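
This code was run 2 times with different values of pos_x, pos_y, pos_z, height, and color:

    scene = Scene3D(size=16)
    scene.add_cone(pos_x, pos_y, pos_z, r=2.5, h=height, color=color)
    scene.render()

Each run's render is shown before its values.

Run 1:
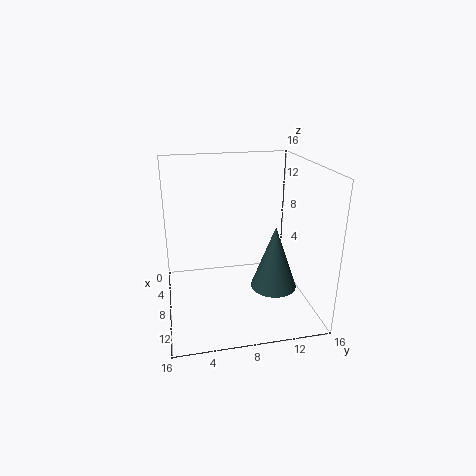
pos_x = 10.5, pos_y = 11.5, pos_z = 3, height = 7, color = 'darkslategray'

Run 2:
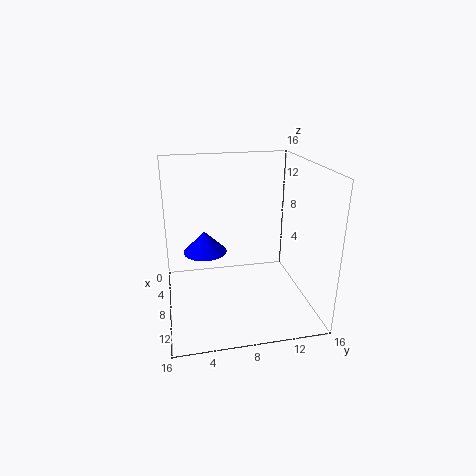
pos_x = 6, pos_y = 4.5, pos_z = 5.75, height = 2.5, color = 'blue'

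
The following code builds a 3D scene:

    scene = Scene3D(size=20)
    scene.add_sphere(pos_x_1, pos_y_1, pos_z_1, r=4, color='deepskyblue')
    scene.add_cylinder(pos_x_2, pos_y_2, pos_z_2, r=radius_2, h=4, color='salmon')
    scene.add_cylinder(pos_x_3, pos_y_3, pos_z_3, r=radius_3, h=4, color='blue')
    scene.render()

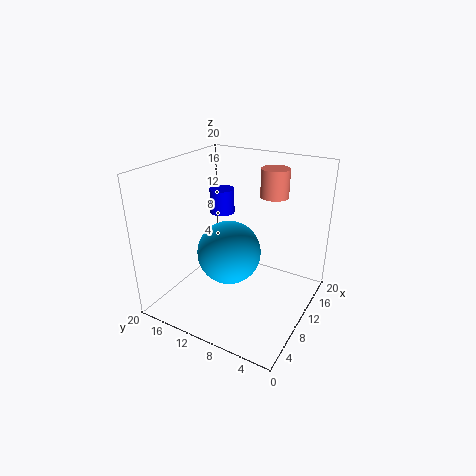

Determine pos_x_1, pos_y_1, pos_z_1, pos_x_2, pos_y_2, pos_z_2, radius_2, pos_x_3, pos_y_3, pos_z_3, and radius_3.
pos_x_1 = 6; pos_y_1 = 9; pos_z_1 = 10; pos_x_2 = 15; pos_y_2 = 7; pos_z_2 = 15; radius_2 = 2; pos_x_3 = 17; pos_y_3 = 17; pos_z_3 = 10; radius_3 = 2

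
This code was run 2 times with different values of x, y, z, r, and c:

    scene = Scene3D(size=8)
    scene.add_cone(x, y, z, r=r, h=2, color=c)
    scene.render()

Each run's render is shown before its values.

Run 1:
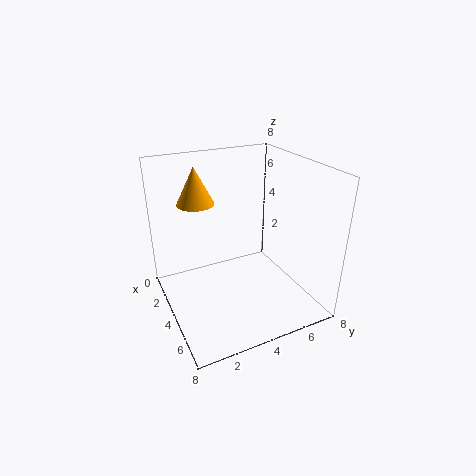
x = 3
y = 2
z = 6
r = 1
c = 'orange'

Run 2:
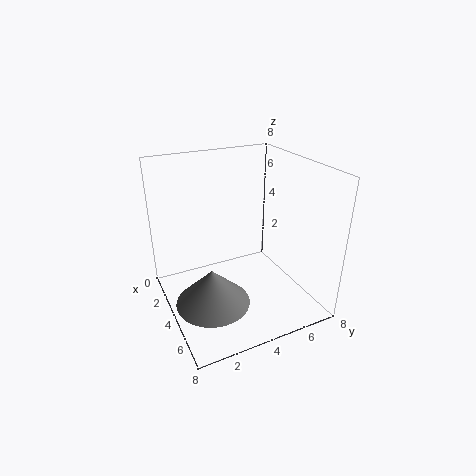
x = 5
y = 2
z = 1
r = 2
c = 'gray'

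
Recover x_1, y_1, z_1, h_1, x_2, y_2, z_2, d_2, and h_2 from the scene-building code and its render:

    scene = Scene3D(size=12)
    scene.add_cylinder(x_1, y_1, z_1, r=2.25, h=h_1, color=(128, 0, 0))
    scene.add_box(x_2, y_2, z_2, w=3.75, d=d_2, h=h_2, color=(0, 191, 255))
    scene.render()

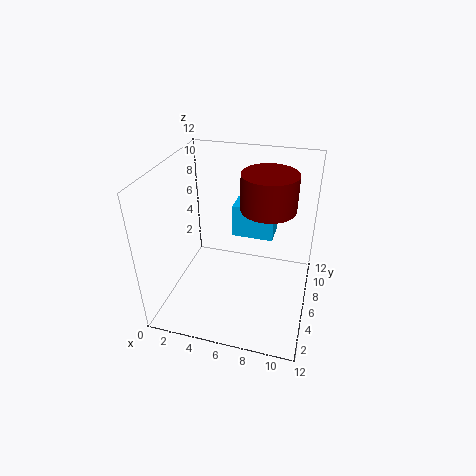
x_1 = 8.25, y_1 = 7, z_1 = 8.5, h_1 = 3, x_2 = 4.75, y_2 = 8.5, z_2 = 4.5, d_2 = 2.25, h_2 = 3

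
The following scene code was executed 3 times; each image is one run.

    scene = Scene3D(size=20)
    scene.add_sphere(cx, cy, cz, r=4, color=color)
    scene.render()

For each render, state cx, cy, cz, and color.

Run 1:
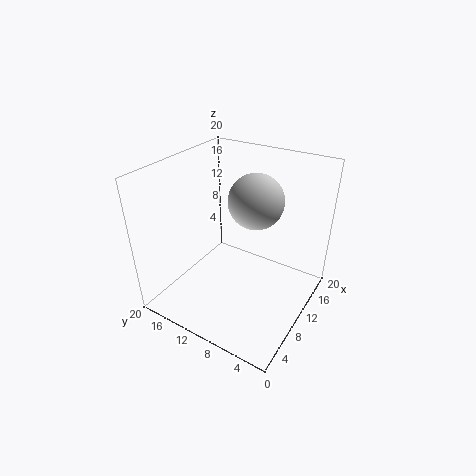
cx = 14; cy = 9.5; cz = 14; color = 'lightgray'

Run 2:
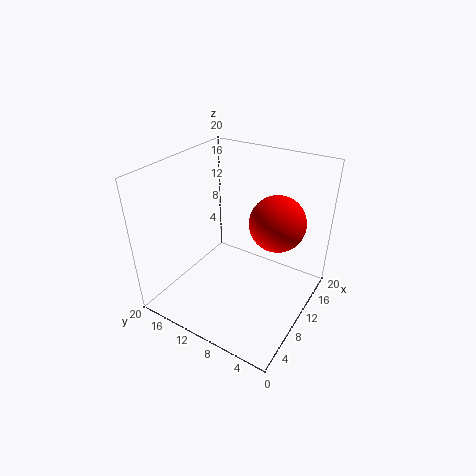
cx = 14; cy = 6; cz = 11.5; color = 'red'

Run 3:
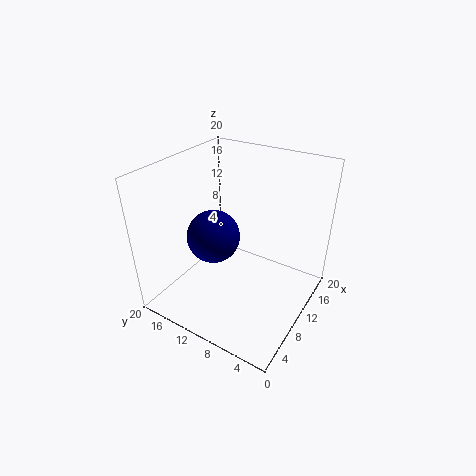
cx = 11; cy = 15; cz = 8; color = 'navy'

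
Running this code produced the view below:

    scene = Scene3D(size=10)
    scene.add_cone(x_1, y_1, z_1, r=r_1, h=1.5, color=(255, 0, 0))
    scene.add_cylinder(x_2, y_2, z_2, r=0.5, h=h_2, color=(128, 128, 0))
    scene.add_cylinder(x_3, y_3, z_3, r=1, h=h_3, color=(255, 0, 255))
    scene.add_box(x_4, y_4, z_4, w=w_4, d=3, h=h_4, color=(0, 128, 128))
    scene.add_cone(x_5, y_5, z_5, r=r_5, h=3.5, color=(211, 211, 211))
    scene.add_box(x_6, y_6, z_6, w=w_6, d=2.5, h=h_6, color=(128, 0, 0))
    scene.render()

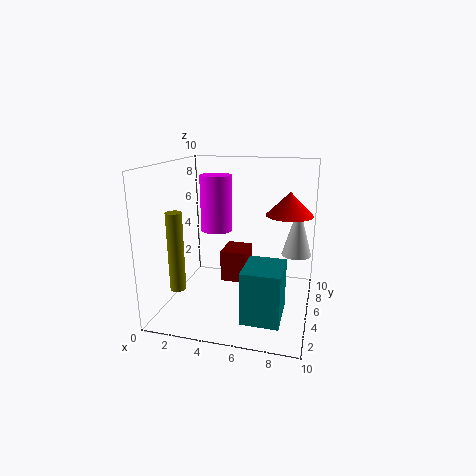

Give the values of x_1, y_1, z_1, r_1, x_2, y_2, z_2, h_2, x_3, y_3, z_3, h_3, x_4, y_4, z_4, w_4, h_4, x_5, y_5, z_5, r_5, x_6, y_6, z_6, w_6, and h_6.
x_1 = 8.5, y_1 = 4.5, z_1 = 7, r_1 = 1.5, x_2 = 2, y_2 = 1.5, z_2 = 2.5, h_2 = 5, x_3 = 4, y_3 = 3.5, z_3 = 6, h_3 = 3.5, x_4 = 6, y_4 = 1.5, z_4 = 0.5, w_4 = 2.5, h_4 = 3.5, x_5 = 9, y_5 = 5.5, z_5 = 4, r_5 = 1, x_6 = 3, y_6 = 7, z_6 = 0.5, w_6 = 2, h_6 = 2.5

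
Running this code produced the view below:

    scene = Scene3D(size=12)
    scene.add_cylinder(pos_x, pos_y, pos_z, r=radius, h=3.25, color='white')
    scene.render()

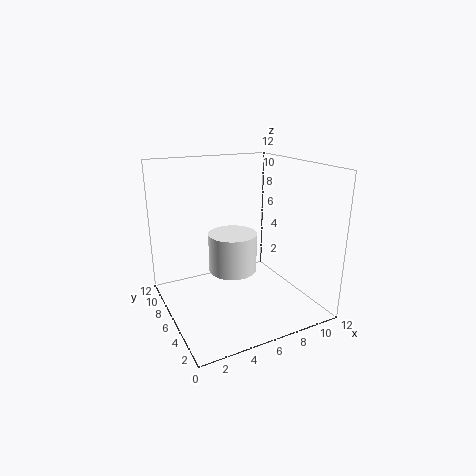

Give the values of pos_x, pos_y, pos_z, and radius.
pos_x = 5.5; pos_y = 6; pos_z = 3.25; radius = 2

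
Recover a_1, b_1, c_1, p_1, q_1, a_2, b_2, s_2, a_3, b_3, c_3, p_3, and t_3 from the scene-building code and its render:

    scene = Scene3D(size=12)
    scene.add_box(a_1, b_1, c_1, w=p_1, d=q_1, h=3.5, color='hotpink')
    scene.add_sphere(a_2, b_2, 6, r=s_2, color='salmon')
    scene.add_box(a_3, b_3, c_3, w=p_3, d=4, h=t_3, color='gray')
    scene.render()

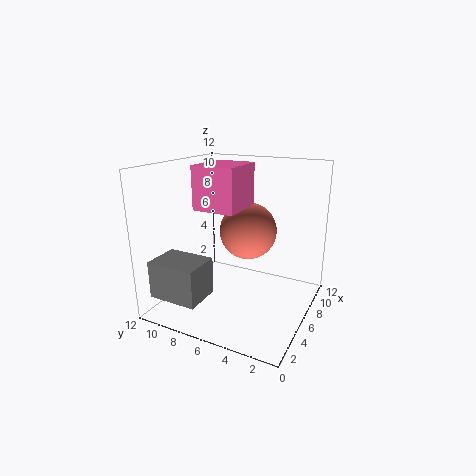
a_1 = 4
b_1 = 5.5
c_1 = 8.5
p_1 = 4
q_1 = 3.5
a_2 = 8
b_2 = 6
s_2 = 2.5
a_3 = 0.5
b_3 = 7
c_3 = 2
p_3 = 3
t_3 = 3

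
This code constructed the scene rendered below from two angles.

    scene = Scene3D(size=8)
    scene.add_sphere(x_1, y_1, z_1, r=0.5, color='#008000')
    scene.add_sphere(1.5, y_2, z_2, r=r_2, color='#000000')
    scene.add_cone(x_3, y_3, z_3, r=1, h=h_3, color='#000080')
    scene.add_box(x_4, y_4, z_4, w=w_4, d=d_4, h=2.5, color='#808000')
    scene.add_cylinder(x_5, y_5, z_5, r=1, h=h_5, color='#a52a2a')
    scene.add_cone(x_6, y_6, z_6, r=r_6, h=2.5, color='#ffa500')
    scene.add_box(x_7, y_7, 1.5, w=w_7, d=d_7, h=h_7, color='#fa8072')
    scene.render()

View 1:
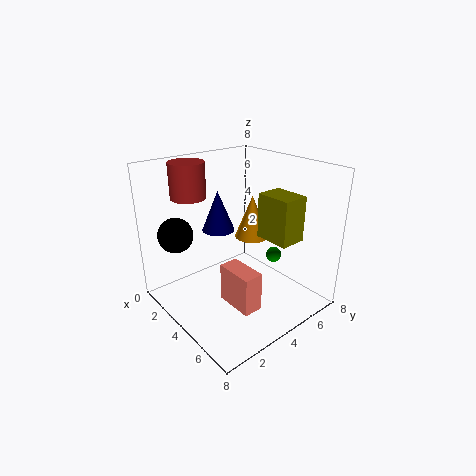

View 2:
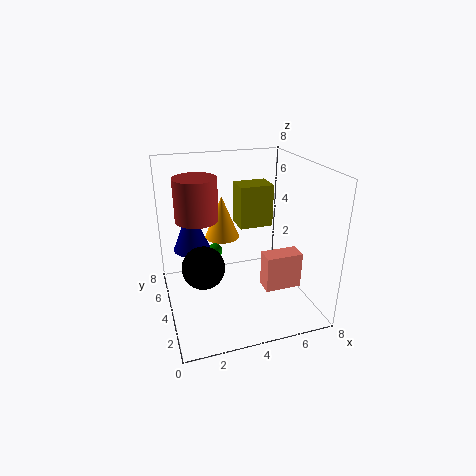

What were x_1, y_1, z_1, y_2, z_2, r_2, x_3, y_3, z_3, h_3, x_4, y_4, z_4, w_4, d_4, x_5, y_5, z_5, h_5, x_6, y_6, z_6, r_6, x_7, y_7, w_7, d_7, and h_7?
x_1 = 3.5, y_1 = 7.5, z_1 = 1.5, y_2 = 1.5, z_2 = 4, r_2 = 1, x_3 = 1.5, y_3 = 4.5, z_3 = 3.5, h_3 = 2.5, x_4 = 4.5, y_4 = 5, z_4 = 4, w_4 = 2, d_4 = 1.5, x_5 = 1.5, y_5 = 2.5, z_5 = 6, h_5 = 2, x_6 = 3.5, y_6 = 5.5, z_6 = 3.5, r_6 = 1, x_7 = 5, y_7 = 2, w_7 = 2, d_7 = 1, h_7 = 2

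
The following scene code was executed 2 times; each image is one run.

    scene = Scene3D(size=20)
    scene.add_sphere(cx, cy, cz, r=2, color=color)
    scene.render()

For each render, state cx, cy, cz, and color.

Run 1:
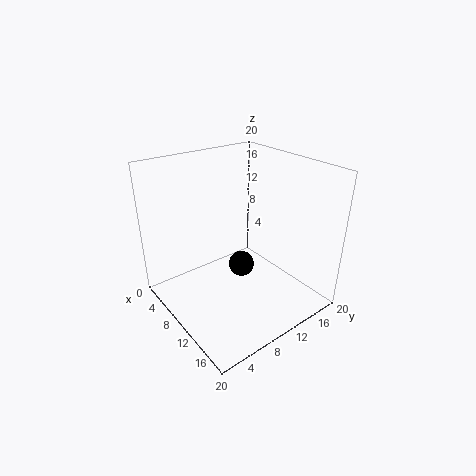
cx = 7; cy = 13; cz = 3; color = 'black'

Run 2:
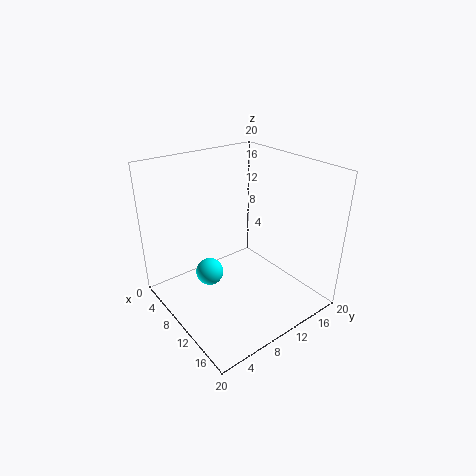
cx = 7; cy = 7; cz = 4; color = 'cyan'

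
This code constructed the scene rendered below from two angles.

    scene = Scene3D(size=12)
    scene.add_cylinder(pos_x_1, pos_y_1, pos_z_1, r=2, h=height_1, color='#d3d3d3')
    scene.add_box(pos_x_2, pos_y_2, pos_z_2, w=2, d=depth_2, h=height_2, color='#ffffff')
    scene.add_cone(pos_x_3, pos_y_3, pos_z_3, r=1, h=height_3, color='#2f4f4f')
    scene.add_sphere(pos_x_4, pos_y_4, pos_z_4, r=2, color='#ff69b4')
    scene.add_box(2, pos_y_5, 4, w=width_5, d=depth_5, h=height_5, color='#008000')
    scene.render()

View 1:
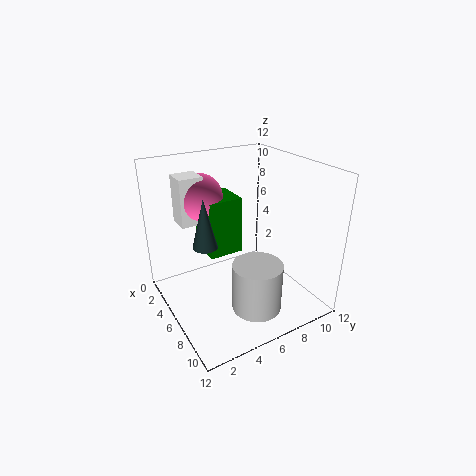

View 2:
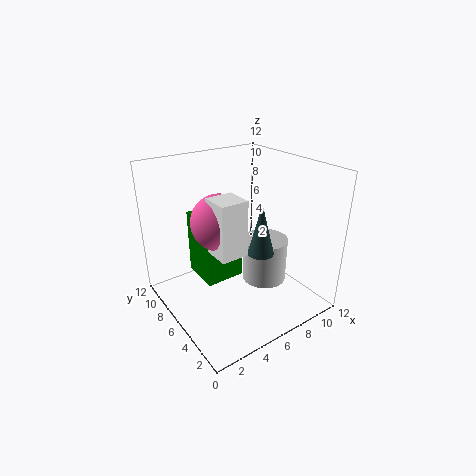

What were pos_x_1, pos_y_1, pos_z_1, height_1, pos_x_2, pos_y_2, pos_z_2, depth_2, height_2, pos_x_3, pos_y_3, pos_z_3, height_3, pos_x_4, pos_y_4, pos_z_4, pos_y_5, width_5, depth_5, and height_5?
pos_x_1 = 9
pos_y_1 = 6
pos_z_1 = 1
height_1 = 4
pos_x_2 = 2
pos_y_2 = 2
pos_z_2 = 7
depth_2 = 2
height_2 = 4
pos_x_3 = 6
pos_y_3 = 3
pos_z_3 = 6
height_3 = 4
pos_x_4 = 3
pos_y_4 = 4
pos_z_4 = 9
pos_y_5 = 4
width_5 = 3
depth_5 = 3
height_5 = 5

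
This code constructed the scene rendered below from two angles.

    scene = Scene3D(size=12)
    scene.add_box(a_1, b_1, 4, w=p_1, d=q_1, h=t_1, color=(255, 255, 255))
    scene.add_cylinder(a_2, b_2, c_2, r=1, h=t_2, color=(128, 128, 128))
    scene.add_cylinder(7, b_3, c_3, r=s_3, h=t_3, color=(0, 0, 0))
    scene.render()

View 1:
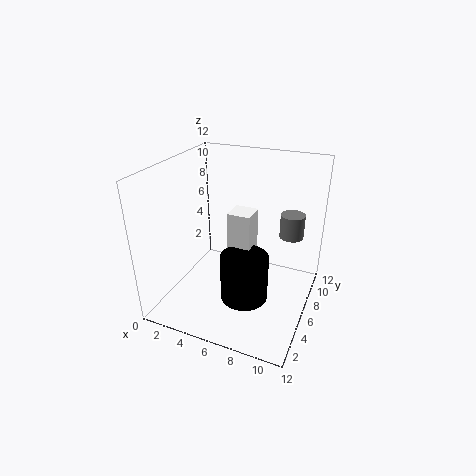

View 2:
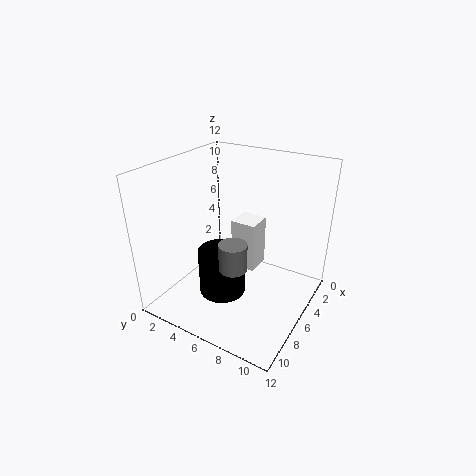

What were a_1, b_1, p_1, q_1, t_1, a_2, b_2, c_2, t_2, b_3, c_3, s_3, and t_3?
a_1 = 5; b_1 = 6; p_1 = 2; q_1 = 2; t_1 = 4; a_2 = 10; b_2 = 8; c_2 = 6; t_2 = 2; b_3 = 5; c_3 = 1; s_3 = 2; t_3 = 4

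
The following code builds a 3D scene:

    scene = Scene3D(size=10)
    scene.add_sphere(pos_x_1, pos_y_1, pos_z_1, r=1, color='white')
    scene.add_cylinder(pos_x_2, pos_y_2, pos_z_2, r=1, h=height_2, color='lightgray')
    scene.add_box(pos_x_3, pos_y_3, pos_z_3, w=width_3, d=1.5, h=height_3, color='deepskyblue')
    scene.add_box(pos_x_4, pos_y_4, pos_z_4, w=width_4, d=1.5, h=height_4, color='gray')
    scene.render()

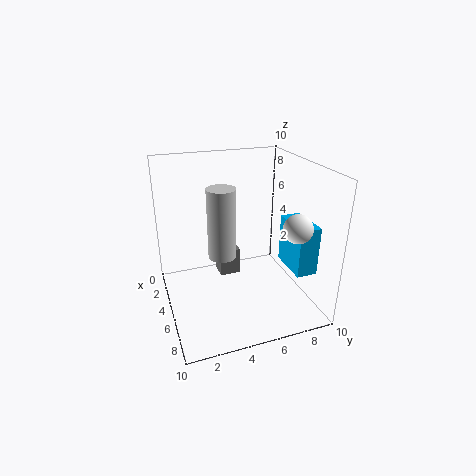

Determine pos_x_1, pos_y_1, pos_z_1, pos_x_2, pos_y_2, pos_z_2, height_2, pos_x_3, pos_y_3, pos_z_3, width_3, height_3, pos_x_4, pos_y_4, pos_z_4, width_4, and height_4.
pos_x_1 = 7, pos_y_1 = 8.5, pos_z_1 = 6, pos_x_2 = 4.5, pos_y_2 = 4, pos_z_2 = 3.5, height_2 = 5, pos_x_3 = 4.5, pos_y_3 = 8.5, pos_z_3 = 2.5, width_3 = 3, height_3 = 3.5, pos_x_4 = 2.5, pos_y_4 = 4, pos_z_4 = 1.5, width_4 = 1.5, height_4 = 2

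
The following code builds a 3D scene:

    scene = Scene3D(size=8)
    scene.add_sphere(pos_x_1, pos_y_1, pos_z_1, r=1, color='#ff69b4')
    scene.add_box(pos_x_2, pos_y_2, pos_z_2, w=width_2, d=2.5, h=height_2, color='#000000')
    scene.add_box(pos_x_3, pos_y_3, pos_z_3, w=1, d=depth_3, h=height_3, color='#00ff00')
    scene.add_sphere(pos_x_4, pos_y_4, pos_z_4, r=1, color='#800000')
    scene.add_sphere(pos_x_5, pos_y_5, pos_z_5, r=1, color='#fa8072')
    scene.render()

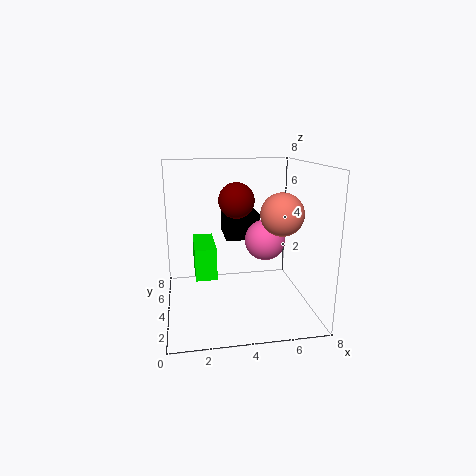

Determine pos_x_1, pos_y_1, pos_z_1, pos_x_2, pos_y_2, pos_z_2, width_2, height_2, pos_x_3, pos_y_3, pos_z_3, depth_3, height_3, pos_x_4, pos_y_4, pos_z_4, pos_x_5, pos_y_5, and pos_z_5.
pos_x_1 = 5, pos_y_1 = 2, pos_z_1 = 4.5, pos_x_2 = 3.5, pos_y_2 = 5, pos_z_2 = 3.5, width_2 = 2, height_2 = 1.5, pos_x_3 = 1.5, pos_y_3 = 1, pos_z_3 = 3, depth_3 = 2.5, height_3 = 1.5, pos_x_4 = 4, pos_y_4 = 4.5, pos_z_4 = 6, pos_x_5 = 5.5, pos_y_5 = 1, pos_z_5 = 6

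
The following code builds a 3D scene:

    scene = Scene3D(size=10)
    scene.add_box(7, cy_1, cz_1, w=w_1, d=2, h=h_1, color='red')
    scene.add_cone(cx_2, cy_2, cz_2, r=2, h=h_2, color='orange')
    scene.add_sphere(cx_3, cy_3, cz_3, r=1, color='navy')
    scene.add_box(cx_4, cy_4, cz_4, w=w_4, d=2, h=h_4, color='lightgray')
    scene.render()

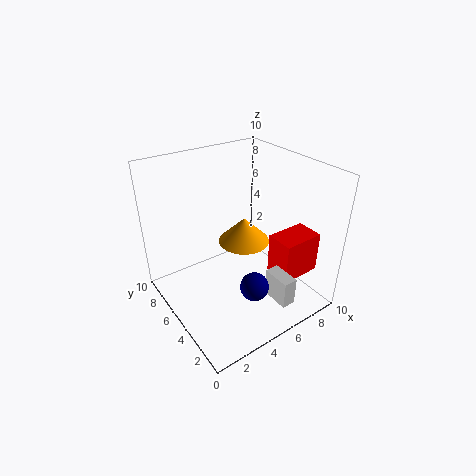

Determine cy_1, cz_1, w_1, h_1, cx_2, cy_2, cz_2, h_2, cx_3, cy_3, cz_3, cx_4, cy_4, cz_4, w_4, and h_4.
cy_1 = 2
cz_1 = 2
w_1 = 3
h_1 = 3
cx_2 = 7
cy_2 = 7
cz_2 = 3
h_2 = 2
cx_3 = 5
cy_3 = 3
cz_3 = 2
cx_4 = 6
cy_4 = 1
cz_4 = 1
w_4 = 1
h_4 = 2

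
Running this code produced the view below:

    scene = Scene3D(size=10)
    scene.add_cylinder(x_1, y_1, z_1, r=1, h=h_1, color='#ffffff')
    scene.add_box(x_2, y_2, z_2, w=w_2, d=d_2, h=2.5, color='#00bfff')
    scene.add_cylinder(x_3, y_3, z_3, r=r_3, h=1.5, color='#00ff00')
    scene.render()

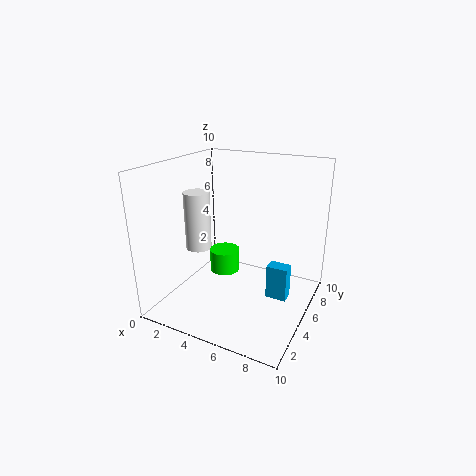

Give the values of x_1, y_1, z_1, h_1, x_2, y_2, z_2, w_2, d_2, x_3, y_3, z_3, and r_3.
x_1 = 1, y_1 = 6, z_1 = 3, h_1 = 4.5, x_2 = 7, y_2 = 5.5, z_2 = 0.5, w_2 = 1.5, d_2 = 1, x_3 = 4.5, y_3 = 4, z_3 = 3, r_3 = 1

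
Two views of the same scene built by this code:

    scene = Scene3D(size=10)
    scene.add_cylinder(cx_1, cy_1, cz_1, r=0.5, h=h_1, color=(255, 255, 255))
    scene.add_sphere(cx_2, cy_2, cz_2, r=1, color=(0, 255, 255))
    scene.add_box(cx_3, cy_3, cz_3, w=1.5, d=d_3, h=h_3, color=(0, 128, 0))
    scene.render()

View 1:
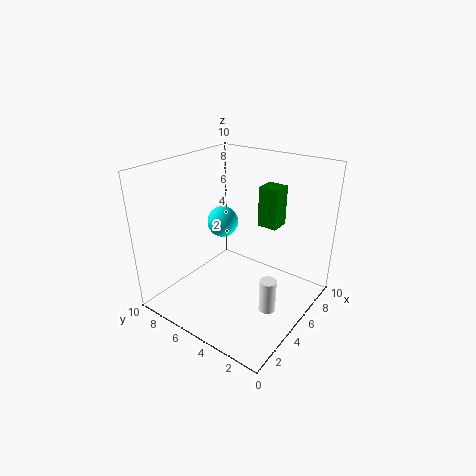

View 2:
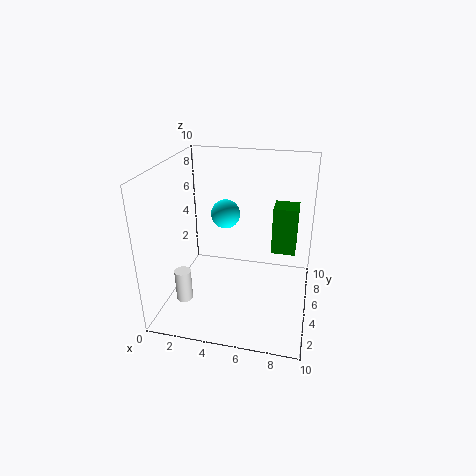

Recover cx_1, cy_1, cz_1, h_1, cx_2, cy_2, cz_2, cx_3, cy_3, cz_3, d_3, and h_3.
cx_1 = 2.5; cy_1 = 1; cz_1 = 2.5; h_1 = 2; cx_2 = 4; cy_2 = 5.5; cz_2 = 6.5; cx_3 = 7.5; cy_3 = 3.5; cz_3 = 5; d_3 = 1.5; h_3 = 3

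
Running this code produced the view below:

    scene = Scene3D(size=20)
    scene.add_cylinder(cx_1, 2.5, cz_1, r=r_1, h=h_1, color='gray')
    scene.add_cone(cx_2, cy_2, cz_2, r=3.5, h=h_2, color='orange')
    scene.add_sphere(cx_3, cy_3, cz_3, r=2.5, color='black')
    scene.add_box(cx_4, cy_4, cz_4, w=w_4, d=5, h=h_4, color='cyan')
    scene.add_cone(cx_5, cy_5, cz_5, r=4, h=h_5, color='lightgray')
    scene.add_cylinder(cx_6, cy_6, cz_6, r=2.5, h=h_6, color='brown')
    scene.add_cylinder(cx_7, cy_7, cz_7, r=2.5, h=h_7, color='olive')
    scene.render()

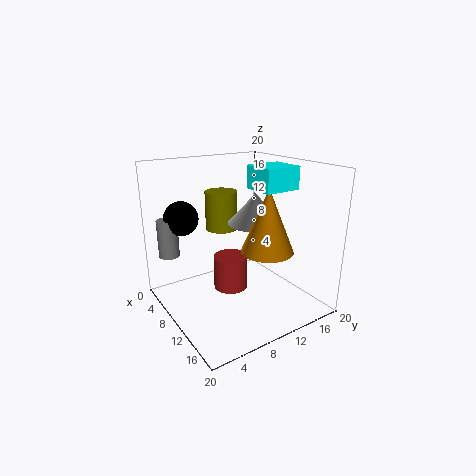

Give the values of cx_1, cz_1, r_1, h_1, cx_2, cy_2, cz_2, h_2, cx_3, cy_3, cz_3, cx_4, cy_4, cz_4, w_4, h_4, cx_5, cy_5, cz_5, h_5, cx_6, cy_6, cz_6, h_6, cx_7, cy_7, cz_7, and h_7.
cx_1 = 3, cz_1 = 6.5, r_1 = 1.5, h_1 = 5.5, cx_2 = 14, cy_2 = 12, cz_2 = 9, h_2 = 8.5, cx_3 = 3.5, cy_3 = 4.5, cz_3 = 12, cx_4 = 10.5, cy_4 = 11, cz_4 = 17, w_4 = 4.5, h_4 = 3, cx_5 = 8.5, cy_5 = 14, cz_5 = 11, h_5 = 4.5, cx_6 = 8, cy_6 = 10, cz_6 = 1.5, h_6 = 5, cx_7 = 3, cy_7 = 11.5, cz_7 = 9, h_7 = 6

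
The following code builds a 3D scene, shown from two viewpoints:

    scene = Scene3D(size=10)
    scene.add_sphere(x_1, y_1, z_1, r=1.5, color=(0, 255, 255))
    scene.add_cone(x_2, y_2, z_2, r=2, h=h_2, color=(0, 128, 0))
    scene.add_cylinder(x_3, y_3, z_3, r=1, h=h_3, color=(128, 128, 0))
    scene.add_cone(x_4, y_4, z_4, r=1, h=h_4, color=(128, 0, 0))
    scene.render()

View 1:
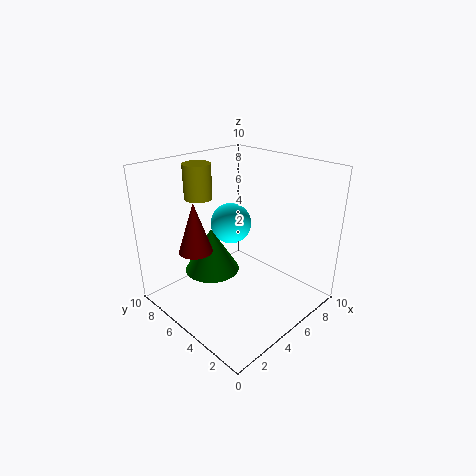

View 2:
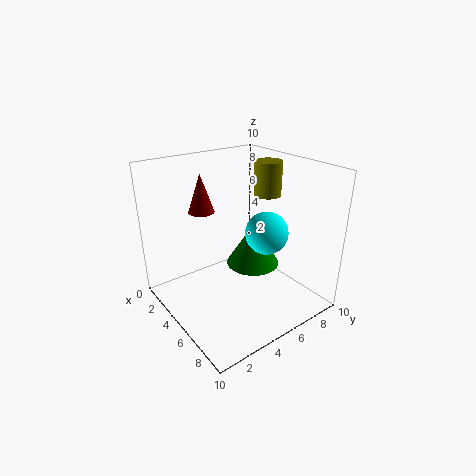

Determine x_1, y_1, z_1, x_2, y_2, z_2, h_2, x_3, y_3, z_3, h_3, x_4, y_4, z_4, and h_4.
x_1 = 6, y_1 = 6.75, z_1 = 5.25, x_2 = 4.25, y_2 = 7, z_2 = 2, h_2 = 3.25, x_3 = 4.25, y_3 = 8.25, z_3 = 7.25, h_3 = 2.5, x_4 = 1, y_4 = 4.5, z_4 = 5.75, h_4 = 3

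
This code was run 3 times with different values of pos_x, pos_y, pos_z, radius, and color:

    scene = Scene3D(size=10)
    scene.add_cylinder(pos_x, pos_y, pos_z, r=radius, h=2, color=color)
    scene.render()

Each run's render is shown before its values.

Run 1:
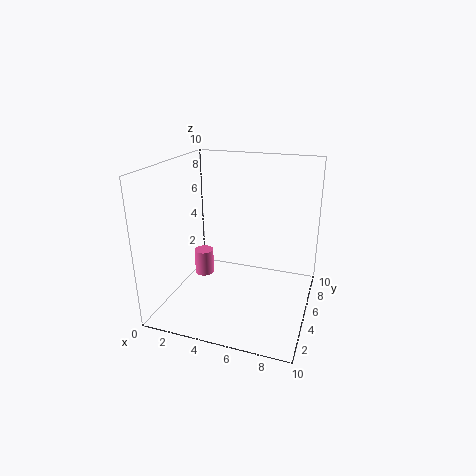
pos_x = 1.5, pos_y = 6.75, pos_z = 0.75, radius = 0.75, color = 'hotpink'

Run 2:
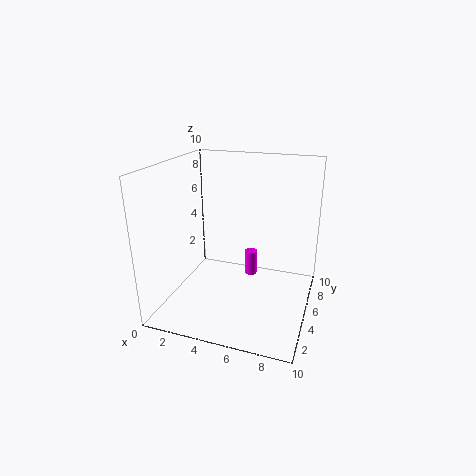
pos_x = 5, pos_y = 8.25, pos_z = 0.5, radius = 0.5, color = 'magenta'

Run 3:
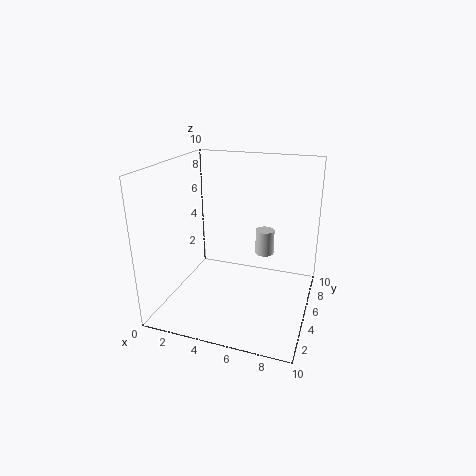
pos_x = 6, pos_y = 8.75, pos_z = 2.25, radius = 0.75, color = 'lightgray'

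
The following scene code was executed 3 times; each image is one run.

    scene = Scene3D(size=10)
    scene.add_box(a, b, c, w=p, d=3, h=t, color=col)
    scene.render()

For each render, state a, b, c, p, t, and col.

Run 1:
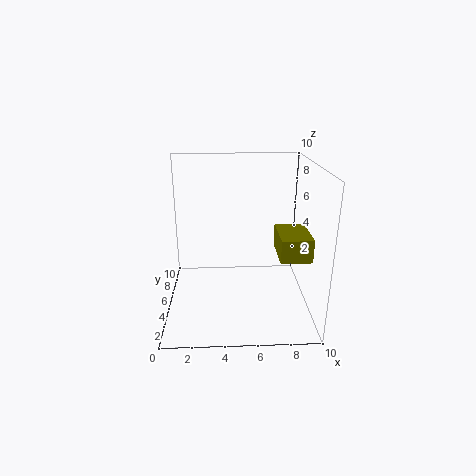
a = 7.5, b = 2, c = 4.5, p = 2, t = 1.5, col = 'olive'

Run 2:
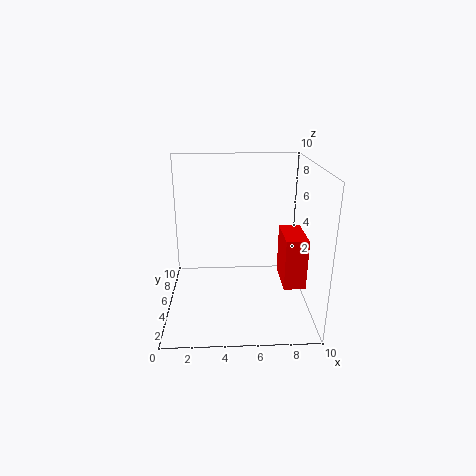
a = 8, b = 3, c = 2, p = 1.5, t = 3.5, col = 'red'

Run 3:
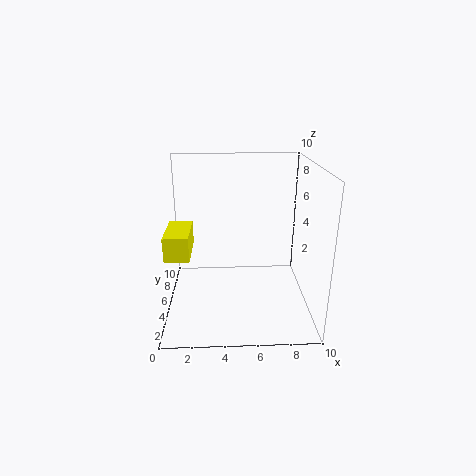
a = 0.5, b = 1.5, c = 5, p = 1.5, t = 1.5, col = 'yellow'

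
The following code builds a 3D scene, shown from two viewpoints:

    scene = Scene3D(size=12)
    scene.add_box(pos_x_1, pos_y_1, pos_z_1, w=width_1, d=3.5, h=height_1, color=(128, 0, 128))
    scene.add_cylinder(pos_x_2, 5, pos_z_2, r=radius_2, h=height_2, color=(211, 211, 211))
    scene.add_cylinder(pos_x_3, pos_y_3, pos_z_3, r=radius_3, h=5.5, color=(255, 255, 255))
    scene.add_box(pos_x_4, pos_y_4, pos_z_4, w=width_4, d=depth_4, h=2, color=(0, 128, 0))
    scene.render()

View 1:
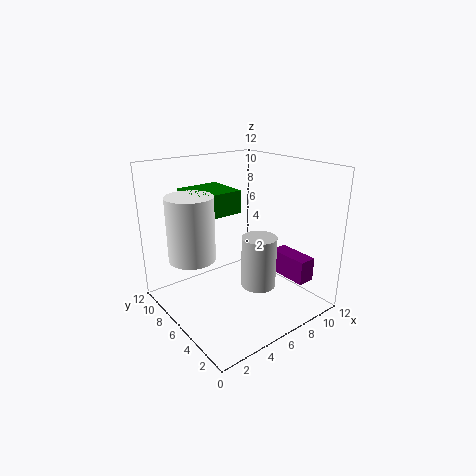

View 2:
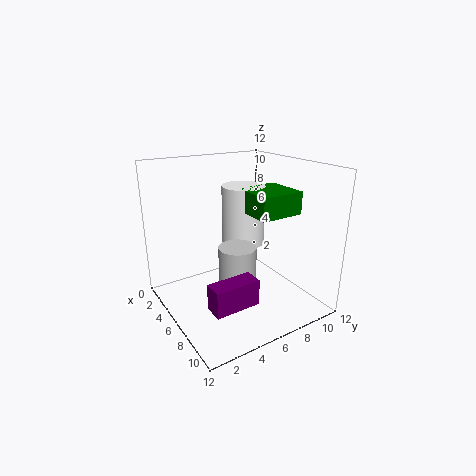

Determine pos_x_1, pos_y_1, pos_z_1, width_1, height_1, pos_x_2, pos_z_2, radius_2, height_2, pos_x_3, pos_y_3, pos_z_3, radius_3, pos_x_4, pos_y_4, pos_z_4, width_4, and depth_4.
pos_x_1 = 9; pos_y_1 = 1.5; pos_z_1 = 2.5; width_1 = 1.5; height_1 = 2; pos_x_2 = 7.5; pos_z_2 = 1.5; radius_2 = 1.5; height_2 = 4.5; pos_x_3 = 3; pos_y_3 = 8.5; pos_z_3 = 4; radius_3 = 2; pos_x_4 = 3.5; pos_y_4 = 7.5; pos_z_4 = 7.5; width_4 = 4; depth_4 = 4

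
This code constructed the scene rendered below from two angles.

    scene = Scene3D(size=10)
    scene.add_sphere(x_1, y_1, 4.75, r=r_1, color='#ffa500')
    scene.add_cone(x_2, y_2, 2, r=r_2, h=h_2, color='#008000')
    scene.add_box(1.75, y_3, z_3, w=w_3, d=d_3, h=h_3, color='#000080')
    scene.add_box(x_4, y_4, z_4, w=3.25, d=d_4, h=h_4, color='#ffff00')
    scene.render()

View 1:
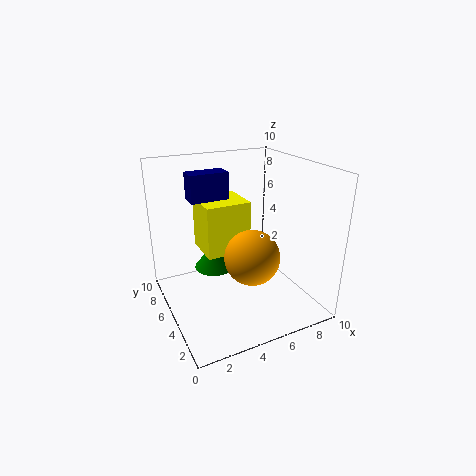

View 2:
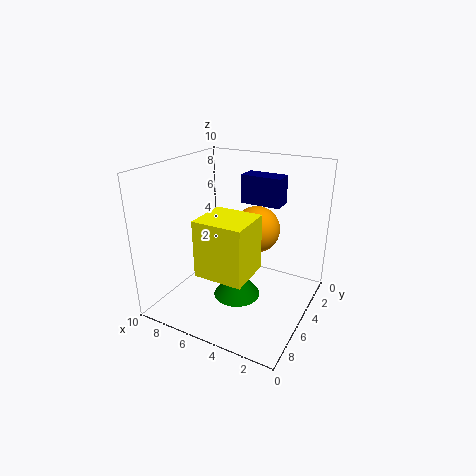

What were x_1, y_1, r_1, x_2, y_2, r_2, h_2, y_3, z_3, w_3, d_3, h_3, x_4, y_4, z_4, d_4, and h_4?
x_1 = 4.75; y_1 = 2.5; r_1 = 1.75; x_2 = 4; y_2 = 7; r_2 = 1.5; h_2 = 2; y_3 = 4.75; z_3 = 8; w_3 = 2.5; d_3 = 1.25; h_3 = 1.75; x_4 = 3; y_4 = 5.5; z_4 = 3.5; d_4 = 3; h_4 = 3.75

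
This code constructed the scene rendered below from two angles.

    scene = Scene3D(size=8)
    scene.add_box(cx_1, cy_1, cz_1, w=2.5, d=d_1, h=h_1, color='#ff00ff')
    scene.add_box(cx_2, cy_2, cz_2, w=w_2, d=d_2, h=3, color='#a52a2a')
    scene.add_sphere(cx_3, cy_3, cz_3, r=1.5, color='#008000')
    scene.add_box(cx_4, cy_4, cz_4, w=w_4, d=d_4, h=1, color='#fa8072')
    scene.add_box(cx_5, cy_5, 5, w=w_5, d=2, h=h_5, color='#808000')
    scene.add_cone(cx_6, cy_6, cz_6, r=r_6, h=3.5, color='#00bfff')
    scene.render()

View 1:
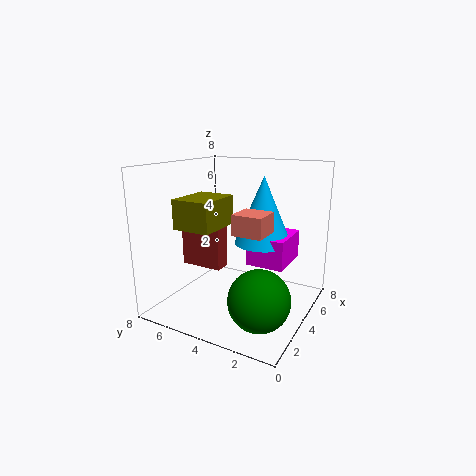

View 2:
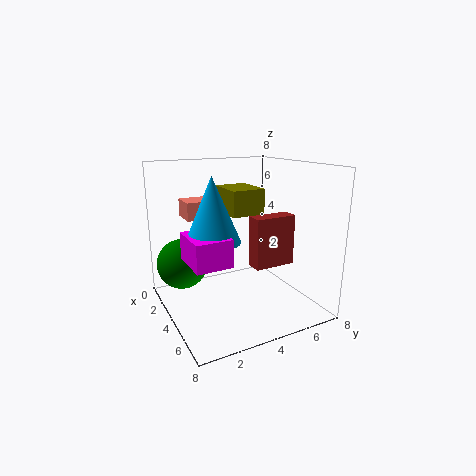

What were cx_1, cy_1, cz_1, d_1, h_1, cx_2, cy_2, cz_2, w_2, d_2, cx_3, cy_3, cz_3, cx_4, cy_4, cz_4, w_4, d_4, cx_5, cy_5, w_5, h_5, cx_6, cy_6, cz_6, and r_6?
cx_1 = 3; cy_1 = 1; cz_1 = 3; d_1 = 2; h_1 = 1.5; cx_2 = 3.5; cy_2 = 5; cz_2 = 2; w_2 = 1; d_2 = 2.5; cx_3 = 1.5; cy_3 = 1.5; cz_3 = 2; cx_4 = 1.5; cy_4 = 1.5; cz_4 = 5; w_4 = 1.5; d_4 = 1.5; cx_5 = 1; cy_5 = 4; w_5 = 2.5; h_5 = 1.5; cx_6 = 4; cy_6 = 2.5; cz_6 = 4; r_6 = 1.5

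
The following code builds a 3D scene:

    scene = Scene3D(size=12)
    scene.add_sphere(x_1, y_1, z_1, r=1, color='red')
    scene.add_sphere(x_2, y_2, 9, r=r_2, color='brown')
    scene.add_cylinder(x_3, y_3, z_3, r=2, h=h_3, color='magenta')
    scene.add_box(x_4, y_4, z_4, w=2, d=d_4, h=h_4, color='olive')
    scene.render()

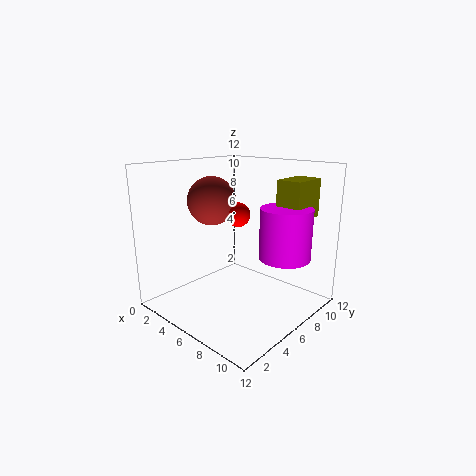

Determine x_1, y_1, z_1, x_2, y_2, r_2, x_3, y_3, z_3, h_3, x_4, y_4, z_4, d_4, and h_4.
x_1 = 6; y_1 = 6; z_1 = 8; x_2 = 4; y_2 = 5; r_2 = 2; x_3 = 10; y_3 = 7; z_3 = 5; h_3 = 4; x_4 = 9; y_4 = 7; z_4 = 8; d_4 = 3; h_4 = 3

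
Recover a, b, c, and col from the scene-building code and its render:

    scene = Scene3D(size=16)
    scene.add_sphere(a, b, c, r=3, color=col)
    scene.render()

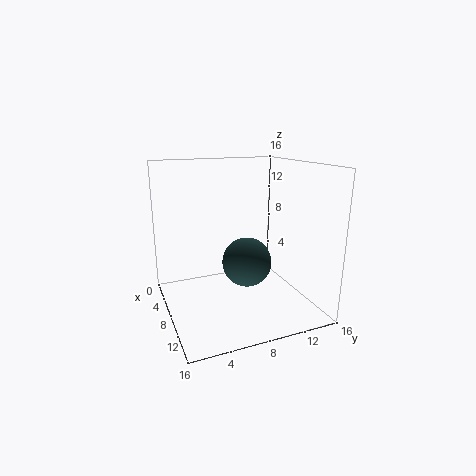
a = 6
b = 10
c = 4
col = 'darkslategray'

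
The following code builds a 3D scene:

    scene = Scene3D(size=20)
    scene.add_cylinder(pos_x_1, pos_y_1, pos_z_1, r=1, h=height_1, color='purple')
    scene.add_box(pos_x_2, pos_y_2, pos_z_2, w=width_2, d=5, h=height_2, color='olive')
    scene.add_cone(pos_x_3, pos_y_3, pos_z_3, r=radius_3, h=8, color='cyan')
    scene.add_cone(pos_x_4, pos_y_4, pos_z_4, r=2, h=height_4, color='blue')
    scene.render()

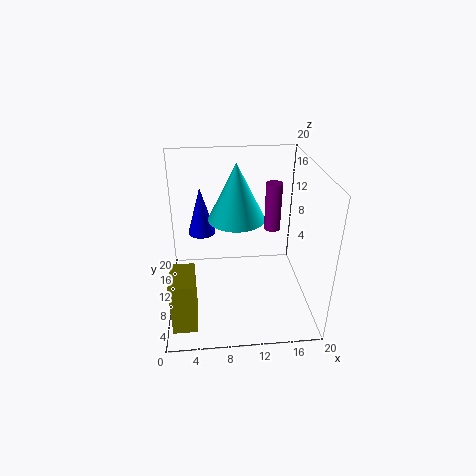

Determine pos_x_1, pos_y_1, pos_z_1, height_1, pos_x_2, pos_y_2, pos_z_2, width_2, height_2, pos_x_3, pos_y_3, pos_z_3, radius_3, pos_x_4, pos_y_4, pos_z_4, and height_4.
pos_x_1 = 14
pos_y_1 = 7
pos_z_1 = 13
height_1 = 6
pos_x_2 = 1
pos_y_2 = 1
pos_z_2 = 2
width_2 = 3
height_2 = 7
pos_x_3 = 10
pos_y_3 = 12
pos_z_3 = 12
radius_3 = 4
pos_x_4 = 5
pos_y_4 = 14
pos_z_4 = 9
height_4 = 7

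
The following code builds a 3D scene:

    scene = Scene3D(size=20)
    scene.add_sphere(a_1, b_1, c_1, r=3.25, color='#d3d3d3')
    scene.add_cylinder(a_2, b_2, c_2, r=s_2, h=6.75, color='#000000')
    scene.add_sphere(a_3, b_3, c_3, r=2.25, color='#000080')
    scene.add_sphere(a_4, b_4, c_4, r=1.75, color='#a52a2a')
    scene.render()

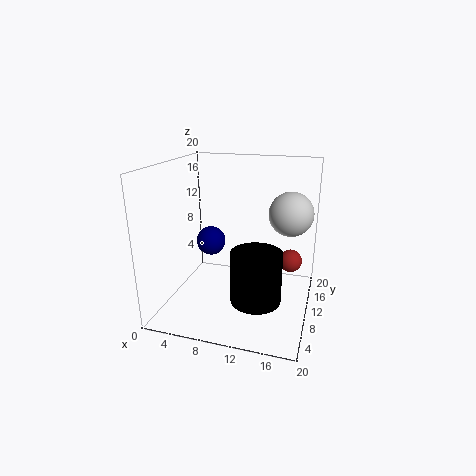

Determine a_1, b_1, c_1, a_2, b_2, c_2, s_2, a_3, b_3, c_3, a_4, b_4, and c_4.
a_1 = 16.5; b_1 = 15; c_1 = 12.5; a_2 = 13.75; b_2 = 5.5; c_2 = 3.5; s_2 = 3.25; a_3 = 4.25; b_3 = 14.25; c_3 = 7.25; a_4 = 16.75; b_4 = 15.75; c_4 = 4.75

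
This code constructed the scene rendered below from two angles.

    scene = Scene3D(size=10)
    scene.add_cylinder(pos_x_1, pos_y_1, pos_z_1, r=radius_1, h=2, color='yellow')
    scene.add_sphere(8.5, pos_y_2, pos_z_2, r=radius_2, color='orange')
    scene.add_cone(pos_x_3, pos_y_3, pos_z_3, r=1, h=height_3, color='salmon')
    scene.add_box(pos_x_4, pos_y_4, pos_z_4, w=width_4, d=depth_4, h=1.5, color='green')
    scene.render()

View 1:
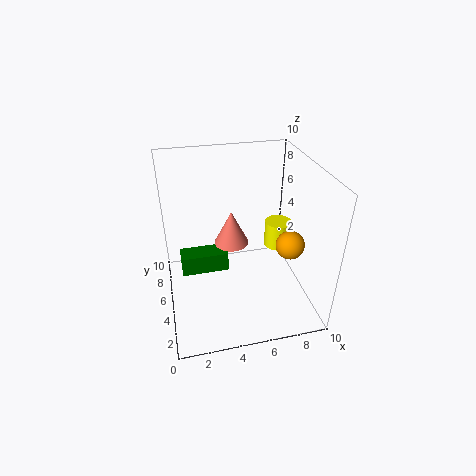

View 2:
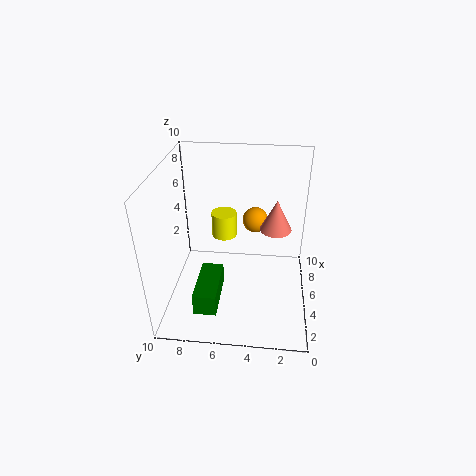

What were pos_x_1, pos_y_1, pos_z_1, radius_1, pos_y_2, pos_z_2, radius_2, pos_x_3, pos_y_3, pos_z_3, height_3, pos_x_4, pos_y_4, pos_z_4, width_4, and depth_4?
pos_x_1 = 8.5
pos_y_1 = 6.5
pos_z_1 = 3
radius_1 = 1
pos_y_2 = 4
pos_z_2 = 4.5
radius_2 = 1
pos_x_3 = 4
pos_y_3 = 2.5
pos_z_3 = 6.5
height_3 = 2
pos_x_4 = 1
pos_y_4 = 6
pos_z_4 = 1.5
width_4 = 3.5
depth_4 = 1.5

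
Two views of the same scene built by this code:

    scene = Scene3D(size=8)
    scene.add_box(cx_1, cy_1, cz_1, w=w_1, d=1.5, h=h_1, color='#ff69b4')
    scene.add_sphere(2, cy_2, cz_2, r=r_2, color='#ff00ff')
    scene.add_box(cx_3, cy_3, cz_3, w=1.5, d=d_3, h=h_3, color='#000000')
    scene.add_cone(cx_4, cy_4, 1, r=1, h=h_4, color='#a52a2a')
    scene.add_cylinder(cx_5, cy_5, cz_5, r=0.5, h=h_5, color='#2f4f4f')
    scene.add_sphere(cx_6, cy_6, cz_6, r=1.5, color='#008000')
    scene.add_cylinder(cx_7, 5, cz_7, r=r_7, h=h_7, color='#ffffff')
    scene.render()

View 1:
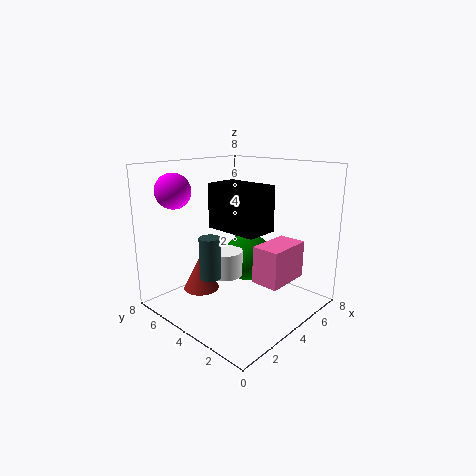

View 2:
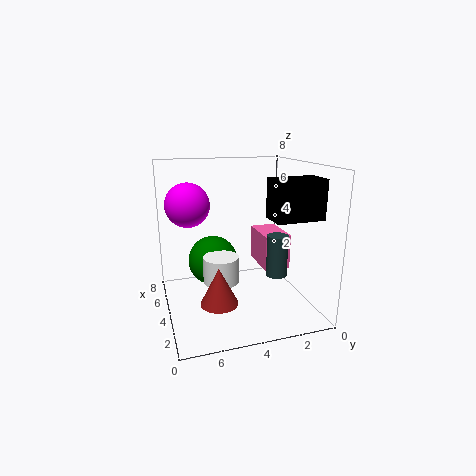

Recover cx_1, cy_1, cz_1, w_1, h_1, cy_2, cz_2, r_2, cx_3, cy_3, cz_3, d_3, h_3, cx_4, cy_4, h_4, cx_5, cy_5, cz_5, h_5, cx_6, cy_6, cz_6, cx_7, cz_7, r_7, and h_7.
cx_1 = 3.5, cy_1 = 1, cz_1 = 2, w_1 = 2.5, h_1 = 2, cy_2 = 7, cz_2 = 6.5, r_2 = 1, cx_3 = 1, cy_3 = 0.5, cz_3 = 5.5, d_3 = 2.5, h_3 = 2, cx_4 = 2.5, cy_4 = 5.5, h_4 = 2, cx_5 = 1, cy_5 = 3, cz_5 = 3, h_5 = 2, cx_6 = 6, cy_6 = 5, cz_6 = 2, cx_7 = 4, cz_7 = 1.5, r_7 = 1, h_7 = 1.5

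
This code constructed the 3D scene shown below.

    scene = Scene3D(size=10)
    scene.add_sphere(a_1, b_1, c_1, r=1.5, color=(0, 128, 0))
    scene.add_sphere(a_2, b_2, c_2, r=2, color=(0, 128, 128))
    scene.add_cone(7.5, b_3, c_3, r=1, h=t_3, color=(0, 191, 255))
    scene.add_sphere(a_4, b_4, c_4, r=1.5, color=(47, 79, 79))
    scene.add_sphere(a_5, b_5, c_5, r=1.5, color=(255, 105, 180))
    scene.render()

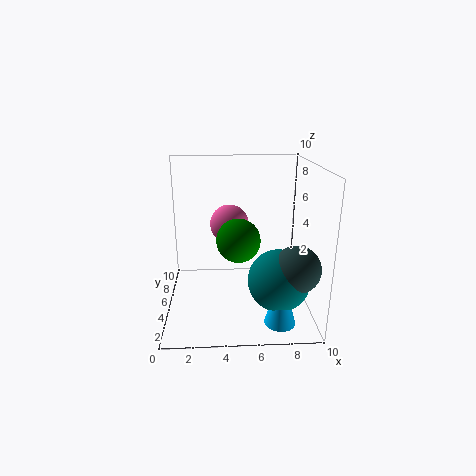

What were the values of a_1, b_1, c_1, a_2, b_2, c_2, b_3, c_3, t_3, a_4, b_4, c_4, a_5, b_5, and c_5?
a_1 = 5
b_1 = 4.5
c_1 = 5
a_2 = 7.5
b_2 = 2.5
c_2 = 3
b_3 = 1.5
c_3 = 0.5
t_3 = 3.5
a_4 = 8.5
b_4 = 2
c_4 = 4
a_5 = 4.5
b_5 = 8
c_5 = 5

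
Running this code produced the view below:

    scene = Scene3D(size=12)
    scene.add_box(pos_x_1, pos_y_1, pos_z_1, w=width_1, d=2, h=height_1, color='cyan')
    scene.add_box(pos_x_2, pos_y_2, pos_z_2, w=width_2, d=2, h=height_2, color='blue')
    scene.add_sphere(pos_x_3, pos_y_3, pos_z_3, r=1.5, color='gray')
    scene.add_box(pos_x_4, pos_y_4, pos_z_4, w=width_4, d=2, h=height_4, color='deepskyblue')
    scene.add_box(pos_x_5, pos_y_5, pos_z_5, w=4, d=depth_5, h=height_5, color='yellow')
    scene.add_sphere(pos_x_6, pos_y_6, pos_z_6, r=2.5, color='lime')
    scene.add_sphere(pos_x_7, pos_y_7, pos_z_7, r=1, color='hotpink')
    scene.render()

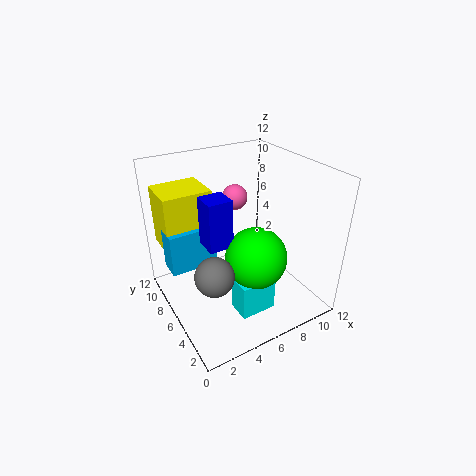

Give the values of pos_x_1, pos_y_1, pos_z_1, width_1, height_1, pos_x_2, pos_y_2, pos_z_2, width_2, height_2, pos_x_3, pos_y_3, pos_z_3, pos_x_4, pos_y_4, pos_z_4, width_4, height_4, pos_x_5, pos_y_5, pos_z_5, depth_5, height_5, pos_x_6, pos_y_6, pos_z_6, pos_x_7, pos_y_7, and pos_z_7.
pos_x_1 = 4.5, pos_y_1 = 2.5, pos_z_1 = 0.5, width_1 = 3, height_1 = 3, pos_x_2 = 3, pos_y_2 = 5, pos_z_2 = 6, width_2 = 2, height_2 = 4, pos_x_3 = 2.5, pos_y_3 = 3.5, pos_z_3 = 5, pos_x_4 = 0.5, pos_y_4 = 7, pos_z_4 = 3.5, width_4 = 4, height_4 = 3.5, pos_x_5 = 0.5, pos_y_5 = 7.5, pos_z_5 = 5, depth_5 = 3.5, height_5 = 5, pos_x_6 = 6.5, pos_y_6 = 4, pos_z_6 = 5, pos_x_7 = 6, pos_y_7 = 6.5, pos_z_7 = 9.5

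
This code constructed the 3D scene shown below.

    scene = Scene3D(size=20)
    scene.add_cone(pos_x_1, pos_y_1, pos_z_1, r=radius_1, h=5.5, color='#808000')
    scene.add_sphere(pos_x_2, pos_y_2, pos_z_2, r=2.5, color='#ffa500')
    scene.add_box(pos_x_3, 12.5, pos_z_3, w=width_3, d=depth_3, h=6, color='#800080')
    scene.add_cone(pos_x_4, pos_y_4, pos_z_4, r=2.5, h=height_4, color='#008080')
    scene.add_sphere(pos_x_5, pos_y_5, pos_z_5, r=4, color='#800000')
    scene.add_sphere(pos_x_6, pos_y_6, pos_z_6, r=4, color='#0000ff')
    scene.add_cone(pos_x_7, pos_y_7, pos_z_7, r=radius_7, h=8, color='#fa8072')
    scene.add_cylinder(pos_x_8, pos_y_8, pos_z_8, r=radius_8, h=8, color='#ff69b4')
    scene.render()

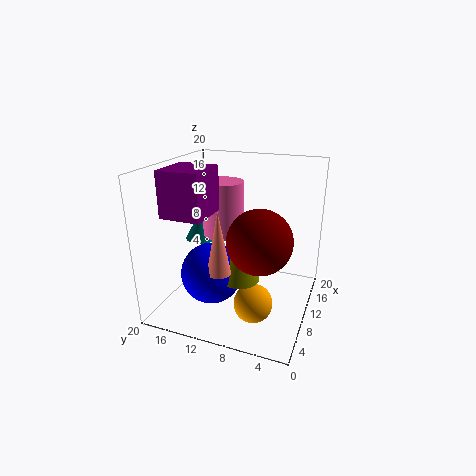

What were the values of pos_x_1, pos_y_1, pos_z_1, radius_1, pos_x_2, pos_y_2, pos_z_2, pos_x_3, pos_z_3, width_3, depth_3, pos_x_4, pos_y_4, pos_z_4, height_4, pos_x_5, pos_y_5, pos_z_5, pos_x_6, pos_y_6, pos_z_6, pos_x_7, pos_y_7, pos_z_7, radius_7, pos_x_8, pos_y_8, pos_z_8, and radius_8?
pos_x_1 = 5.5, pos_y_1 = 8, pos_z_1 = 6.5, radius_1 = 2.5, pos_x_2 = 5, pos_y_2 = 6, pos_z_2 = 3.5, pos_x_3 = 3.5, pos_z_3 = 14, width_3 = 6, depth_3 = 5.5, pos_x_4 = 13.5, pos_y_4 = 17.5, pos_z_4 = 7.5, height_4 = 4.5, pos_x_5 = 5.5, pos_y_5 = 5.5, pos_z_5 = 12, pos_x_6 = 5.5, pos_y_6 = 12, pos_z_6 = 6.5, pos_x_7 = 3.5, pos_y_7 = 10, pos_z_7 = 8, radius_7 = 1.5, pos_x_8 = 13, pos_y_8 = 13.5, pos_z_8 = 9, radius_8 = 3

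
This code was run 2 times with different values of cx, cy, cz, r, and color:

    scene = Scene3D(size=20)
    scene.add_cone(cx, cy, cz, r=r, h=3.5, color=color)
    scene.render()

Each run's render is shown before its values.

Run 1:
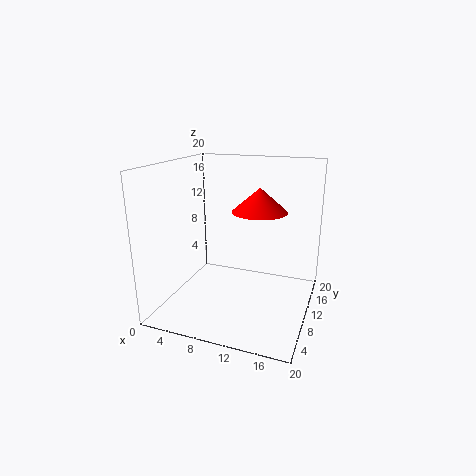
cx = 12
cy = 13.5
cz = 13
r = 4
color = 'red'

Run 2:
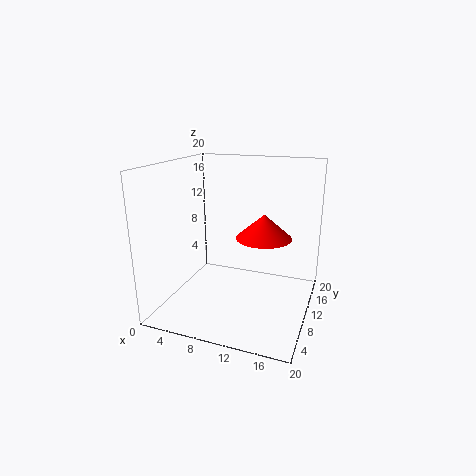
cx = 13
cy = 12.5
cz = 9.5
r = 4
color = 'red'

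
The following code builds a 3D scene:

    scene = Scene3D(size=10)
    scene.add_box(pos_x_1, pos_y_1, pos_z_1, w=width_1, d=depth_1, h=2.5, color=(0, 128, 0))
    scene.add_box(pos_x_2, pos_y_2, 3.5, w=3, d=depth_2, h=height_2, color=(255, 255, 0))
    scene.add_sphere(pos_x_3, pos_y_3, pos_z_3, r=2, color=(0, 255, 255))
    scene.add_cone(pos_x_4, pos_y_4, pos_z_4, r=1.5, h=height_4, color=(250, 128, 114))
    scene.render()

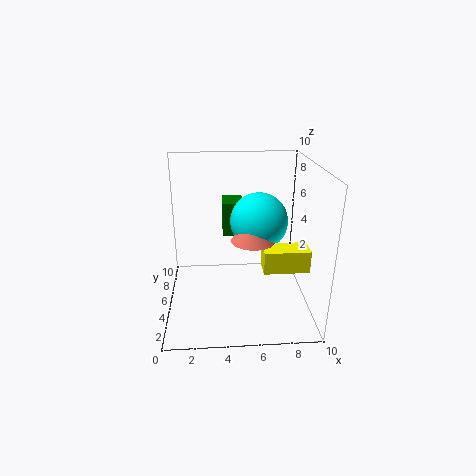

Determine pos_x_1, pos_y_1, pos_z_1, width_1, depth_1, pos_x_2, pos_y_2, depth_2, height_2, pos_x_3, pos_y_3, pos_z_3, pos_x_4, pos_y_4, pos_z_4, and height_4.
pos_x_1 = 4; pos_y_1 = 6.5; pos_z_1 = 4.5; width_1 = 1.5; depth_1 = 2; pos_x_2 = 6.5; pos_y_2 = 2.5; depth_2 = 1.5; height_2 = 1.5; pos_x_3 = 6.5; pos_y_3 = 5.5; pos_z_3 = 6; pos_x_4 = 6; pos_y_4 = 4.5; pos_z_4 = 5; height_4 = 2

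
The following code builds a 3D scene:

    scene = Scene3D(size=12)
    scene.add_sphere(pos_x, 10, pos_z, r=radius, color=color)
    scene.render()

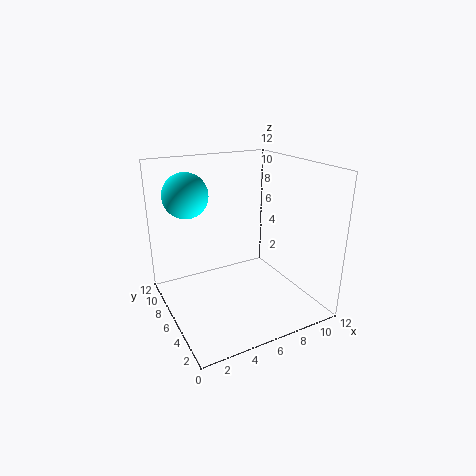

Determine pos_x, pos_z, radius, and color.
pos_x = 3; pos_z = 9; radius = 2; color = 'cyan'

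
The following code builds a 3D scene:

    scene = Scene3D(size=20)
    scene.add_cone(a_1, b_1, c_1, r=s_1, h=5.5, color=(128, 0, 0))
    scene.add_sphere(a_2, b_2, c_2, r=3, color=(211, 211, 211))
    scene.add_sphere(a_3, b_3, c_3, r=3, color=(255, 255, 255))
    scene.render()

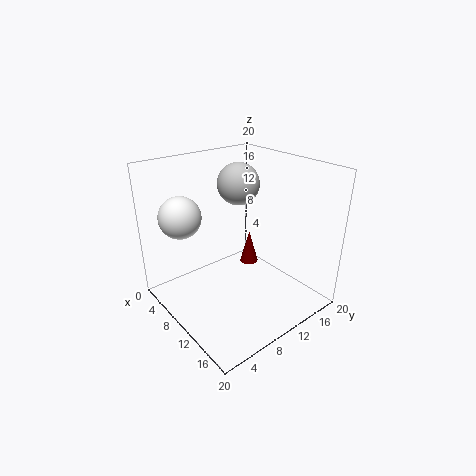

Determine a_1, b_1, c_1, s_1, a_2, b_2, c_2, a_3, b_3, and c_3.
a_1 = 5
b_1 = 16.5
c_1 = 1.5
s_1 = 1.5
a_2 = 7
b_2 = 12.5
c_2 = 16.5
a_3 = 4
b_3 = 4.5
c_3 = 12.5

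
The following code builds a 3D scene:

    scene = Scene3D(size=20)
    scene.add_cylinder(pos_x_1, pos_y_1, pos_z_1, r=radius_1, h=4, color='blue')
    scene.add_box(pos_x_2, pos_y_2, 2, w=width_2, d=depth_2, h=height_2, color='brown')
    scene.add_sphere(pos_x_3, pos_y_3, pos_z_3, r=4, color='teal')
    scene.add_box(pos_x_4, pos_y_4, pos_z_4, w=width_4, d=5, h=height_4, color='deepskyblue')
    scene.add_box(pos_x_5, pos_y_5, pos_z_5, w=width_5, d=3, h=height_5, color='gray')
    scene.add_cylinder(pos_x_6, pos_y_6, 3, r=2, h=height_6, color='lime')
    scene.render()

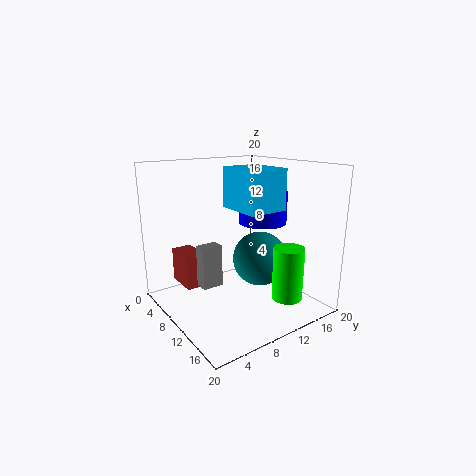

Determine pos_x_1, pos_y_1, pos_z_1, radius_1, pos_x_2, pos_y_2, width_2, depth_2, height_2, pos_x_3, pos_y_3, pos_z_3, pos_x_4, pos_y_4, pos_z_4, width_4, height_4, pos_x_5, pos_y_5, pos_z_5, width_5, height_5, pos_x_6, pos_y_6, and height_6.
pos_x_1 = 14; pos_y_1 = 11; pos_z_1 = 13; radius_1 = 3; pos_x_2 = 1; pos_y_2 = 4; width_2 = 5; depth_2 = 3; height_2 = 5; pos_x_3 = 10; pos_y_3 = 14; pos_z_3 = 6; pos_x_4 = 11; pos_y_4 = 7; pos_z_4 = 15; width_4 = 6; height_4 = 5; pos_x_5 = 7; pos_y_5 = 5; pos_z_5 = 3; width_5 = 2; height_5 = 6; pos_x_6 = 17; pos_y_6 = 13; height_6 = 7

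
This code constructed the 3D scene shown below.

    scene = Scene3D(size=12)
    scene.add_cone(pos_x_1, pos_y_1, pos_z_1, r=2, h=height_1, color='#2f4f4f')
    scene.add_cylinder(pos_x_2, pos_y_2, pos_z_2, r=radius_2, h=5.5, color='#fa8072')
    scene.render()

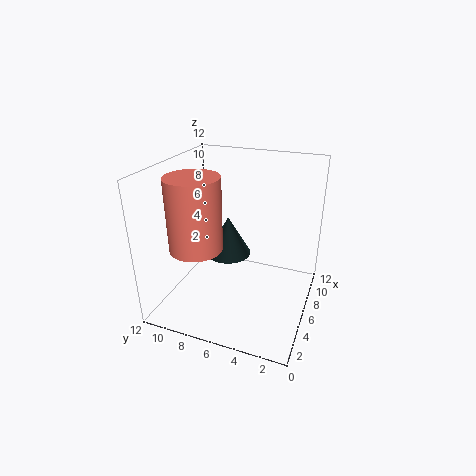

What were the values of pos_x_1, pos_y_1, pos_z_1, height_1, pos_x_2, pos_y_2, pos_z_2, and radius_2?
pos_x_1 = 7.5; pos_y_1 = 7.5; pos_z_1 = 3.5; height_1 = 3.5; pos_x_2 = 2.5; pos_y_2 = 8; pos_z_2 = 6.5; radius_2 = 2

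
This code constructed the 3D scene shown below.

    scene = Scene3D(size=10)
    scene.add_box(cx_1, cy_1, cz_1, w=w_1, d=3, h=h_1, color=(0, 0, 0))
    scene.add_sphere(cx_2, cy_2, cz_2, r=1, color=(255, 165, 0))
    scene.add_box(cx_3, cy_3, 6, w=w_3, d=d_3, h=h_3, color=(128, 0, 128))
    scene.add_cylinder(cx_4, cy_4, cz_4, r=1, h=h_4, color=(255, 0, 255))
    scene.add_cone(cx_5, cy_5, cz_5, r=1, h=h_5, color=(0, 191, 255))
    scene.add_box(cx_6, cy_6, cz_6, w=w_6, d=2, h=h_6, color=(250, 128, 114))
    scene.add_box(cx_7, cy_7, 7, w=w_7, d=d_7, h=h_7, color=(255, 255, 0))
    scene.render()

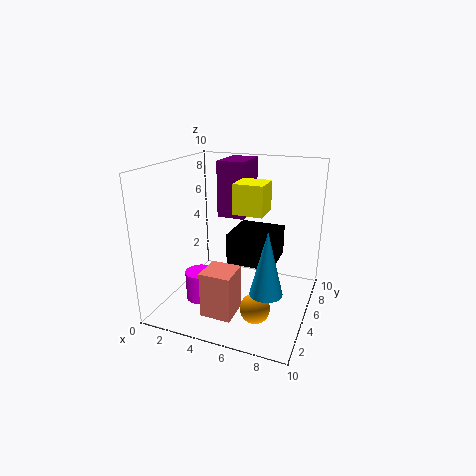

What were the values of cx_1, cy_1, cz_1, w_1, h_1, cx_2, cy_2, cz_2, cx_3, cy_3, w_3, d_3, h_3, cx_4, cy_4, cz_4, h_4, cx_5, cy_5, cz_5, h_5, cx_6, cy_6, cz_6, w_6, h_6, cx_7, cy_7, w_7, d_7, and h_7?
cx_1 = 5; cy_1 = 3; cz_1 = 4; w_1 = 3; h_1 = 2; cx_2 = 7; cy_2 = 3; cz_2 = 1; cx_3 = 3; cy_3 = 6; w_3 = 2; d_3 = 3; h_3 = 4; cx_4 = 3; cy_4 = 3; cz_4 = 1; h_4 = 2; cx_5 = 8; cy_5 = 2; cz_5 = 3; h_5 = 4; cx_6 = 4; cy_6 = 1; cz_6 = 1; w_6 = 2; h_6 = 3; cx_7 = 5; cy_7 = 4; w_7 = 2; d_7 = 2; h_7 = 2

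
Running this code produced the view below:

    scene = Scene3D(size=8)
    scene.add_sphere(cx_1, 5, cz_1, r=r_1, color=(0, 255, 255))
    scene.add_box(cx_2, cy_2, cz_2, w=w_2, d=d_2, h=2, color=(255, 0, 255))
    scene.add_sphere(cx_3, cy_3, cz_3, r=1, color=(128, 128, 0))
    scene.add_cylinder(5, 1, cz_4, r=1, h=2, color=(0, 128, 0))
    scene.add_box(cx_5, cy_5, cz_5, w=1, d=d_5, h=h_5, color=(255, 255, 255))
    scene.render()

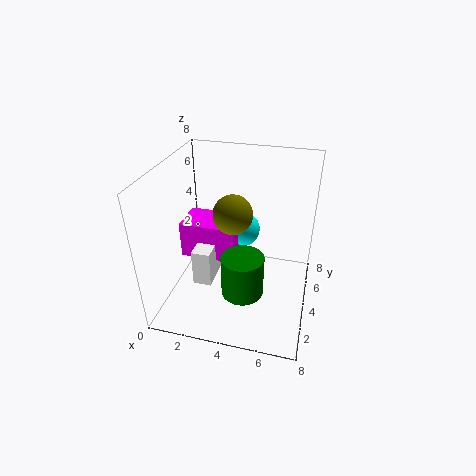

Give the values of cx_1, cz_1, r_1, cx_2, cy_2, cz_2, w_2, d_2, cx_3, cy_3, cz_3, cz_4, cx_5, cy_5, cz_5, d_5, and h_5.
cx_1 = 4, cz_1 = 4, r_1 = 1, cx_2 = 1, cy_2 = 3, cz_2 = 3, w_2 = 3, d_2 = 2, cx_3 = 4, cy_3 = 3, cz_3 = 6, cz_4 = 3, cx_5 = 2, cy_5 = 2, cz_5 = 2, d_5 = 3, h_5 = 2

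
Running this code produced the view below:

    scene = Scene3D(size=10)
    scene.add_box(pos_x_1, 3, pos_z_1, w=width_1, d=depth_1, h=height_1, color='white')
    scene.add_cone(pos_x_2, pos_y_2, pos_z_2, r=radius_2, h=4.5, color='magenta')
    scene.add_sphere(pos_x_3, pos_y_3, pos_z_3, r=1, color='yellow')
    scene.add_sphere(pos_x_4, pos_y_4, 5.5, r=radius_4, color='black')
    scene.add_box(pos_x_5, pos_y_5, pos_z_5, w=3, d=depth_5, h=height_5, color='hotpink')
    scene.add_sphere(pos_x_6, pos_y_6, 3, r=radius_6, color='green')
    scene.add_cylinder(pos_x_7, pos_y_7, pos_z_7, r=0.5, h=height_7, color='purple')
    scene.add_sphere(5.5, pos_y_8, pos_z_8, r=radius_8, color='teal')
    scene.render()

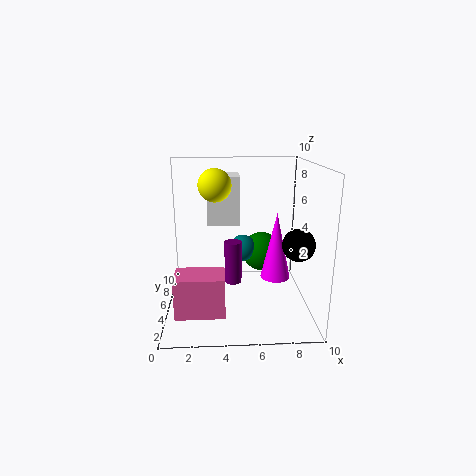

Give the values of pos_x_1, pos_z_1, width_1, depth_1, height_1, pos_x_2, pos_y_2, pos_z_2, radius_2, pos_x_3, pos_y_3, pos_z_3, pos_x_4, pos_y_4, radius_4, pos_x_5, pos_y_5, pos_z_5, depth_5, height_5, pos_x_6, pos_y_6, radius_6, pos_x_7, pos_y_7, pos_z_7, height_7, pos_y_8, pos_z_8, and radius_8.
pos_x_1 = 3, pos_z_1 = 6.5, width_1 = 2, depth_1 = 2, height_1 = 3, pos_x_2 = 7.5, pos_y_2 = 4, pos_z_2 = 2.5, radius_2 = 1, pos_x_3 = 3.5, pos_y_3 = 3, pos_z_3 = 9, pos_x_4 = 8.5, pos_y_4 = 2, radius_4 = 1, pos_x_5 = 1, pos_y_5 = 0.5, pos_z_5 = 1.5, depth_5 = 2, height_5 = 2.5, pos_x_6 = 7, pos_y_6 = 7.5, radius_6 = 1.5, pos_x_7 = 4.5, pos_y_7 = 1.5, pos_z_7 = 3.5, height_7 = 2.5, pos_y_8 = 7, pos_z_8 = 3.5, radius_8 = 1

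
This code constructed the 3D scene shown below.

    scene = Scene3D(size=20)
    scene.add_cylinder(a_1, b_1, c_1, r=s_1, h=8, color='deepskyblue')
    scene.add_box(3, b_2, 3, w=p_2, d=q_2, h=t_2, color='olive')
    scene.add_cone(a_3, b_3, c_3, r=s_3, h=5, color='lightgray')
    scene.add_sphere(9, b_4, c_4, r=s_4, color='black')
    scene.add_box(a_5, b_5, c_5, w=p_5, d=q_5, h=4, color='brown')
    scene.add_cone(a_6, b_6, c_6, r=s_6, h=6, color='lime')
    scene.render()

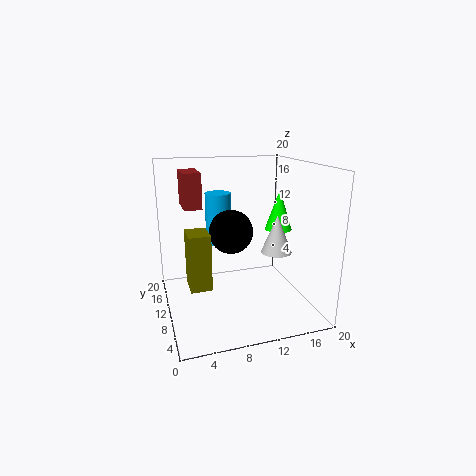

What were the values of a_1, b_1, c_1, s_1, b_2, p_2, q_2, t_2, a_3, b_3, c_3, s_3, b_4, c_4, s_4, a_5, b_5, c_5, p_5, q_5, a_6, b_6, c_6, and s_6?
a_1 = 9, b_1 = 17, c_1 = 7, s_1 = 2, b_2 = 9, p_2 = 3, q_2 = 4, t_2 = 8, a_3 = 14, b_3 = 6, c_3 = 9, s_3 = 2, b_4 = 10, c_4 = 11, s_4 = 3, a_5 = 2, b_5 = 4, c_5 = 16, p_5 = 2, q_5 = 4, a_6 = 17, b_6 = 12, c_6 = 10, s_6 = 2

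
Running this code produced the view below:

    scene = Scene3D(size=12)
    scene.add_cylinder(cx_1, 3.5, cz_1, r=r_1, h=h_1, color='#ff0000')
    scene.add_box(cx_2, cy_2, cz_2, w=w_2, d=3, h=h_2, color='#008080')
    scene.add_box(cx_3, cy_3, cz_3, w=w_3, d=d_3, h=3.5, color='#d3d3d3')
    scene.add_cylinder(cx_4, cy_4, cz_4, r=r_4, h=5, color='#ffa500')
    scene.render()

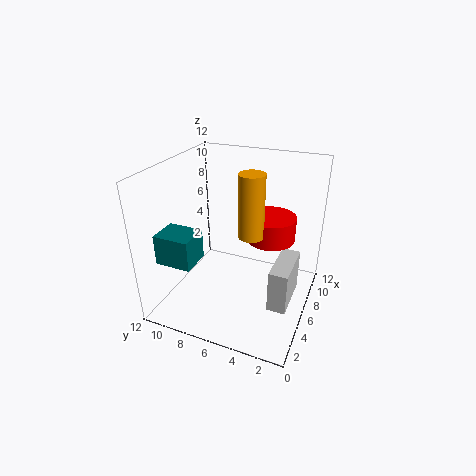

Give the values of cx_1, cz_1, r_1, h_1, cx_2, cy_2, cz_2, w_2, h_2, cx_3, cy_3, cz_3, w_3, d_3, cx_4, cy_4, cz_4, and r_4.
cx_1 = 7, cz_1 = 6, r_1 = 2, h_1 = 2, cx_2 = 2, cy_2 = 8.5, cz_2 = 4.5, w_2 = 2.5, h_2 = 2.5, cx_3 = 3.5, cy_3 = 1, cz_3 = 1.5, w_3 = 4, d_3 = 1.5, cx_4 = 5, cy_4 = 4.5, cz_4 = 7, r_4 = 1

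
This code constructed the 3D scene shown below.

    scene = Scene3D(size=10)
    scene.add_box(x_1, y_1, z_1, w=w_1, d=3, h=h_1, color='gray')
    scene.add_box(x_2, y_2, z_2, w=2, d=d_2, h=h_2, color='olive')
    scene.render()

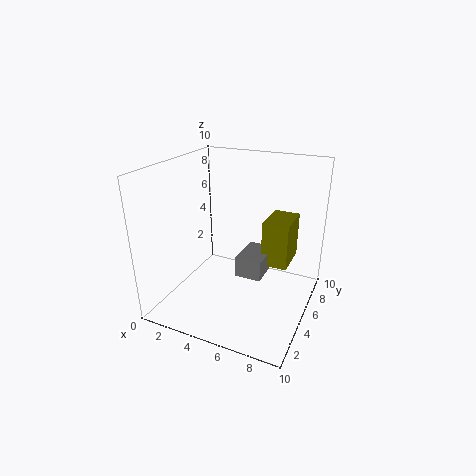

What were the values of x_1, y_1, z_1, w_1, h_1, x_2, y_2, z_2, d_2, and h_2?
x_1 = 4.5, y_1 = 5.5, z_1 = 1.5, w_1 = 2, h_1 = 1.5, x_2 = 6, y_2 = 7, z_2 = 2, d_2 = 3, h_2 = 3.5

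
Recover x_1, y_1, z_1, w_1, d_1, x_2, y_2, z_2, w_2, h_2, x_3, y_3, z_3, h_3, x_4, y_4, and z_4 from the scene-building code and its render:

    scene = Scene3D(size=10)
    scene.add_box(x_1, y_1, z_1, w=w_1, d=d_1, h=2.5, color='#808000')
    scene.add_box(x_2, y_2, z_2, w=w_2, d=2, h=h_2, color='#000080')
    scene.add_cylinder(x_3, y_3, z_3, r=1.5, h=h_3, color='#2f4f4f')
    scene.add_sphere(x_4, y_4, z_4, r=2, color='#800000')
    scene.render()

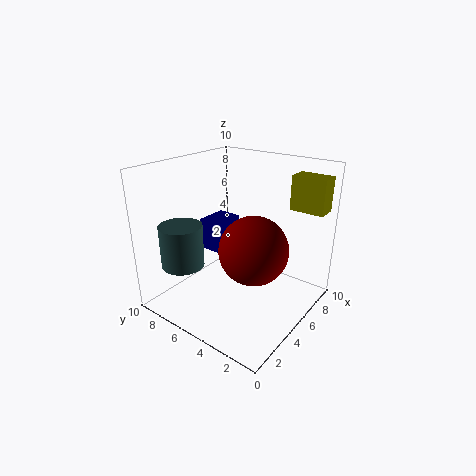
x_1 = 8.5, y_1 = 0.5, z_1 = 6.5, w_1 = 1.5, d_1 = 2.5, x_2 = 6, y_2 = 7.5, z_2 = 2.5, w_2 = 2.5, h_2 = 2.5, x_3 = 2.5, y_3 = 8, z_3 = 3, h_3 = 3, x_4 = 2.5, y_4 = 2, z_4 = 6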